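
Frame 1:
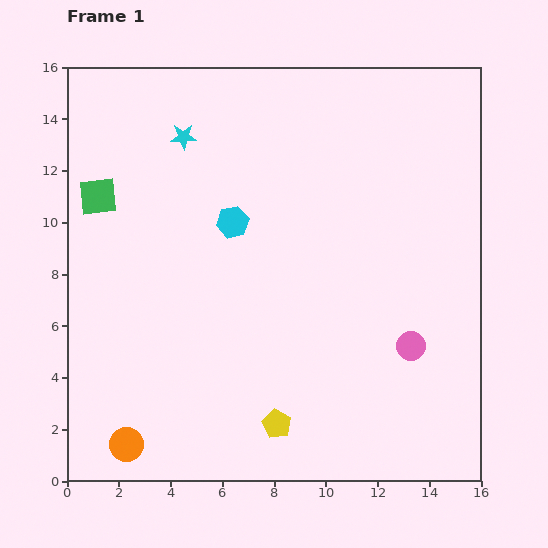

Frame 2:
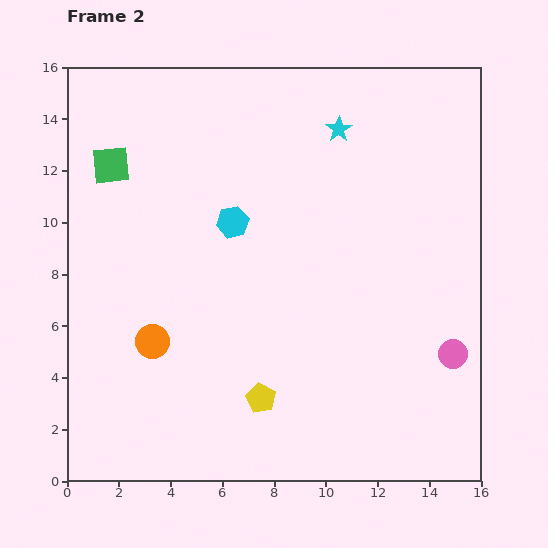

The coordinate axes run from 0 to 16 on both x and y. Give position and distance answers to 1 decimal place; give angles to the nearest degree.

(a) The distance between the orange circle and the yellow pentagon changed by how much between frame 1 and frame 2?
-1.2

Distance in frame 1: 5.9. Distance in frame 2: 4.7.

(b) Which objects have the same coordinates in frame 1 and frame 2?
the cyan hexagon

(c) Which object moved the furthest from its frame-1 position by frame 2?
the cyan star

(moved 6.0; next 4.1)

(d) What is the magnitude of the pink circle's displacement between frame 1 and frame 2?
1.6

The pink circle moved from (13.3, 5.2) to (14.9, 4.9), a distance of √(1.6² + 0.3²) ≈ 1.6.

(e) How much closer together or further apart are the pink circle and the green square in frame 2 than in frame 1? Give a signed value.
+1.7

Distance in frame 1: 13.4. Distance in frame 2: 15.1.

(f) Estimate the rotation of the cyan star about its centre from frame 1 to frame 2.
31° counter-clockwise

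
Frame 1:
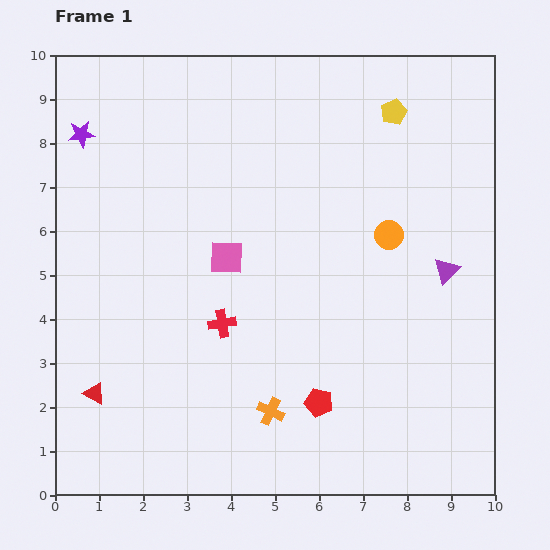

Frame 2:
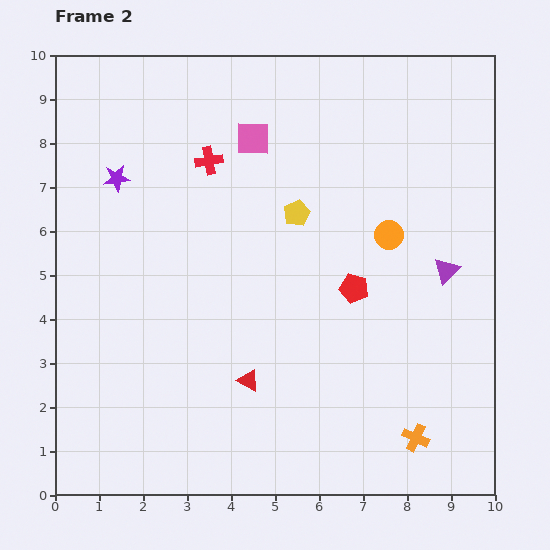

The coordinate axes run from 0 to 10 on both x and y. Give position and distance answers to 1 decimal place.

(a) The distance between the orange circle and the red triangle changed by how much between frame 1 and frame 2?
-3.0

Distance in frame 1: 7.6. Distance in frame 2: 4.6.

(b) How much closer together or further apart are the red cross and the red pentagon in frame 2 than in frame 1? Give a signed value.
+1.6

Distance in frame 1: 2.8. Distance in frame 2: 4.4.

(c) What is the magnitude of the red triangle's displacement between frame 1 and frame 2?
3.5

The red triangle moved from (0.9, 2.3) to (4.4, 2.6), a distance of √(3.5² + 0.3²) ≈ 3.5.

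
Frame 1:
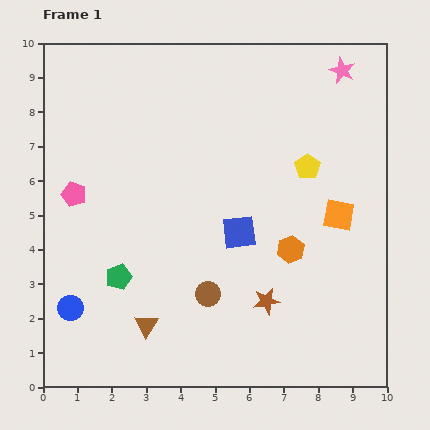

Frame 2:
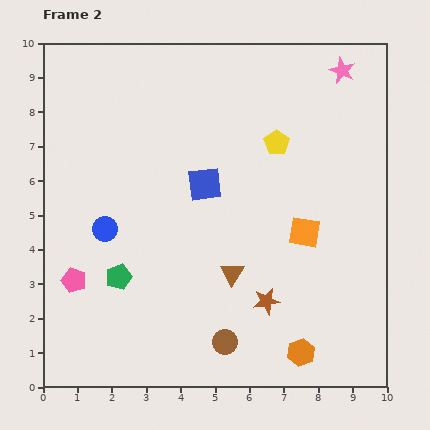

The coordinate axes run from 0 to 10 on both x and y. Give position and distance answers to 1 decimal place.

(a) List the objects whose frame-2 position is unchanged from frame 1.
the green pentagon, the brown star, the pink star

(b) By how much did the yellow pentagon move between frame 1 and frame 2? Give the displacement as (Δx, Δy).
(-0.9, 0.7)

The yellow pentagon was at (7.7, 6.4) in frame 1 and (6.8, 7.1) in frame 2.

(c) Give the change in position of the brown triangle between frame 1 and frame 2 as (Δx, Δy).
(2.5, 1.5)

The brown triangle was at (3.0, 1.8) in frame 1 and (5.5, 3.3) in frame 2.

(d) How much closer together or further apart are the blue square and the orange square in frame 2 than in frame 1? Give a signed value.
+0.3

Distance in frame 1: 2.9. Distance in frame 2: 3.2.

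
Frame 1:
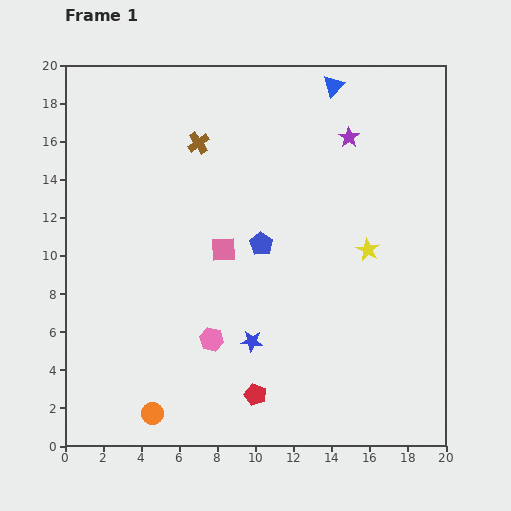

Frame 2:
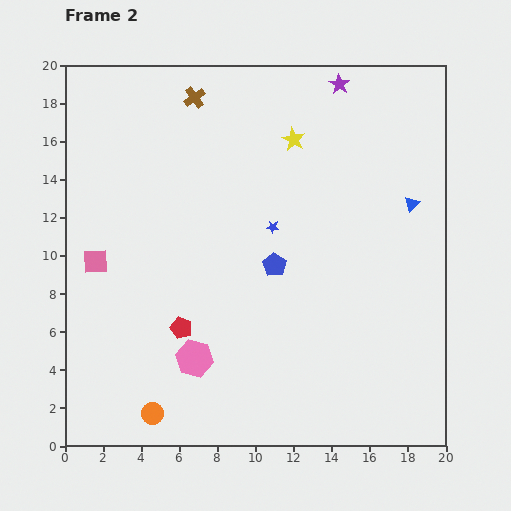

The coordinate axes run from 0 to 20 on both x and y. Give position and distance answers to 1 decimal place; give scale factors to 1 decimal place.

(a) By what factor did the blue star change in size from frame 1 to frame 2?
0.6×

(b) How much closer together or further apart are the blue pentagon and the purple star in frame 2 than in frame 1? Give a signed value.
+2.9

Distance in frame 1: 7.2. Distance in frame 2: 10.1.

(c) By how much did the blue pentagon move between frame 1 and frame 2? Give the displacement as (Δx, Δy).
(0.7, -1.1)

The blue pentagon was at (10.3, 10.6) in frame 1 and (11.0, 9.5) in frame 2.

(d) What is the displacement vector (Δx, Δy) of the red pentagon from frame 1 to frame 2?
(-3.9, 3.5)

The red pentagon was at (10.0, 2.7) in frame 1 and (6.1, 6.2) in frame 2.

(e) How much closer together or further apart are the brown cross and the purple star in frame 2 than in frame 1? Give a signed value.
-0.3

Distance in frame 1: 7.9. Distance in frame 2: 7.6.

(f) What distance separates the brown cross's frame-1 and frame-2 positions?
2.4

The brown cross moved from (7.0, 15.9) to (6.8, 18.3), a distance of √(0.2² + 2.4²) ≈ 2.4.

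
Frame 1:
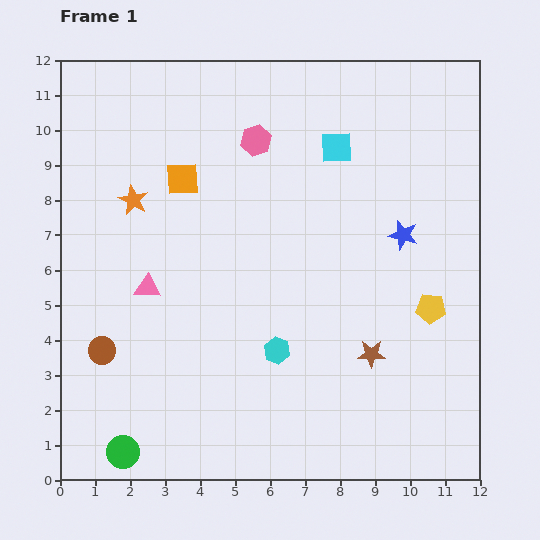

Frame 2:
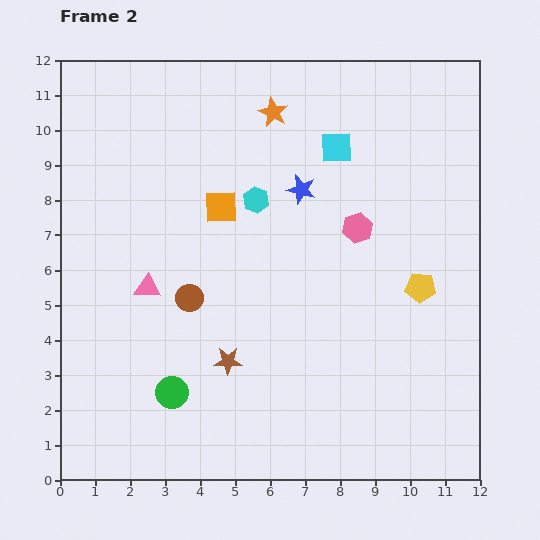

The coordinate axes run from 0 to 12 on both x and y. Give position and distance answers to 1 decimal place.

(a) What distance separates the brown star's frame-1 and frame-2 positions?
4.1

The brown star moved from (8.9, 3.6) to (4.8, 3.4), a distance of √(4.1² + 0.2²) ≈ 4.1.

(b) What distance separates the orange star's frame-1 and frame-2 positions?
4.7

The orange star moved from (2.1, 8.0) to (6.1, 10.5), a distance of √(4.0² + 2.5²) ≈ 4.7.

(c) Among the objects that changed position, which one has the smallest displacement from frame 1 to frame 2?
the yellow pentagon

(moved 0.7)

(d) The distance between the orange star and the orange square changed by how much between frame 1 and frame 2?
+1.6

Distance in frame 1: 1.5. Distance in frame 2: 3.1.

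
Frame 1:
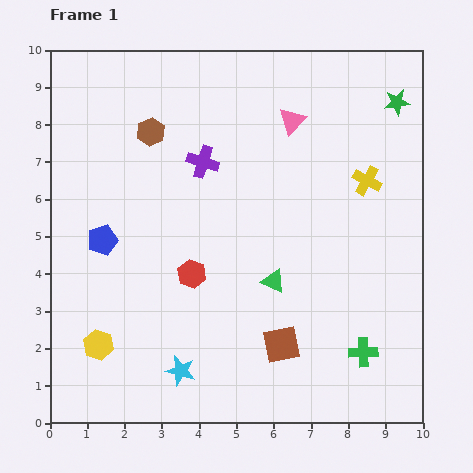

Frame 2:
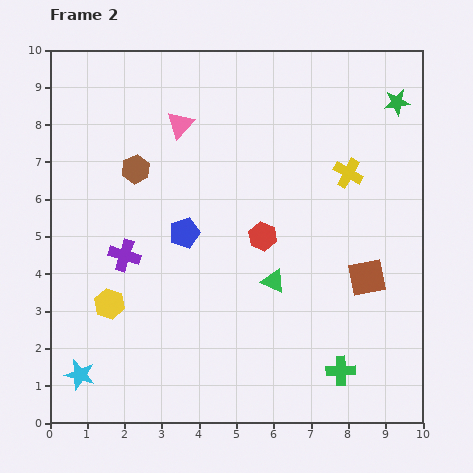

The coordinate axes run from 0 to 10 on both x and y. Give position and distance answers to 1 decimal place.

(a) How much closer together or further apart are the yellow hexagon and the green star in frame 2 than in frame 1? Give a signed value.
-0.9

Distance in frame 1: 10.3. Distance in frame 2: 9.4.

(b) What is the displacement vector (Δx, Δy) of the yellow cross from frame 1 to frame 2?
(-0.5, 0.2)

The yellow cross was at (8.5, 6.5) in frame 1 and (8.0, 6.7) in frame 2.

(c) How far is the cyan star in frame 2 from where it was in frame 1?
2.7

The cyan star moved from (3.5, 1.4) to (0.8, 1.3), a distance of √(2.7² + 0.1²) ≈ 2.7.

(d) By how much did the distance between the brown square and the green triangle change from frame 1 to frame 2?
+0.8

Distance in frame 1: 1.7. Distance in frame 2: 2.5.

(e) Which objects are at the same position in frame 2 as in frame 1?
the green star, the green triangle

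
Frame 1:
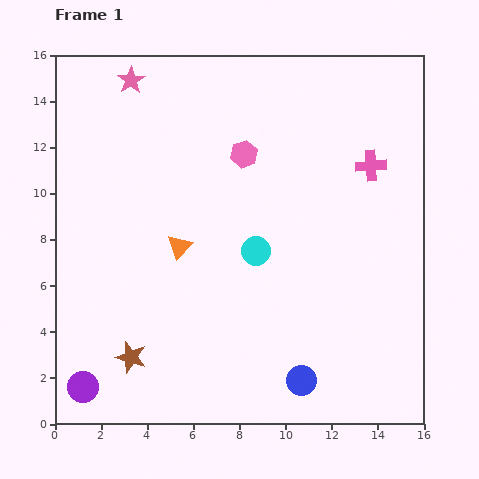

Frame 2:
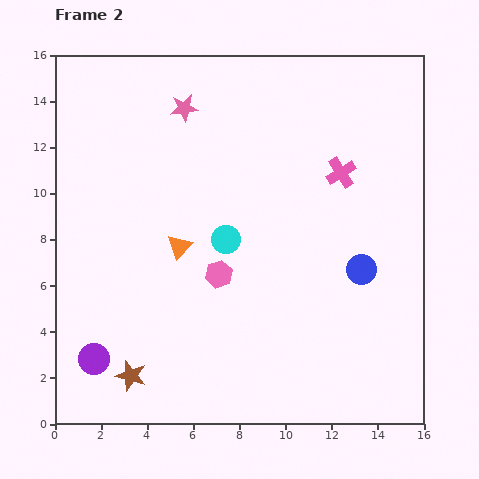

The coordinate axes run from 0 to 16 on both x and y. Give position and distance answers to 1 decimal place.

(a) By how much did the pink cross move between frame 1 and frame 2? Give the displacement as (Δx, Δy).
(-1.3, -0.3)

The pink cross was at (13.7, 11.2) in frame 1 and (12.4, 10.9) in frame 2.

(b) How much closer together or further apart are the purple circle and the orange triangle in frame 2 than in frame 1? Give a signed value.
-1.3

Distance in frame 1: 7.4. Distance in frame 2: 6.1.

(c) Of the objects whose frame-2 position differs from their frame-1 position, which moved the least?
the brown star

(moved 0.8)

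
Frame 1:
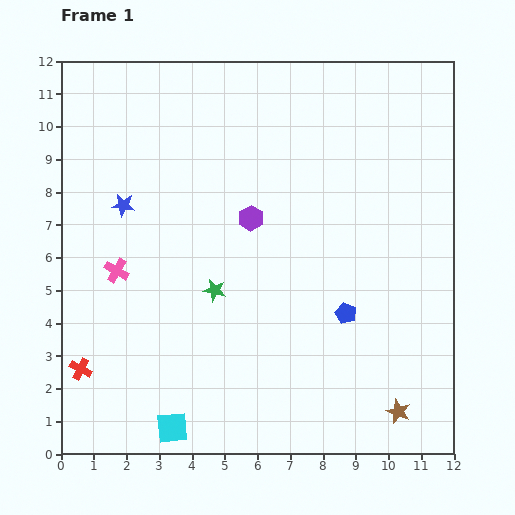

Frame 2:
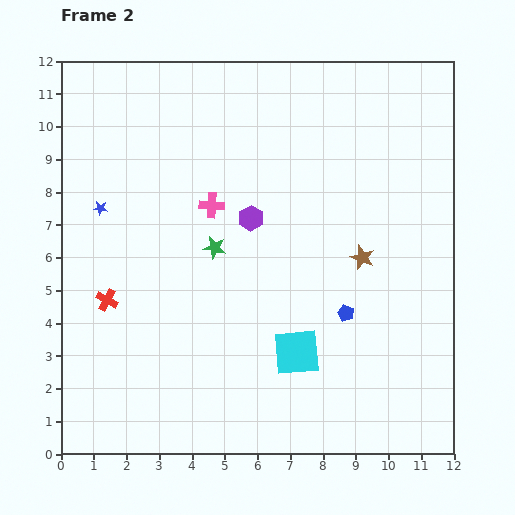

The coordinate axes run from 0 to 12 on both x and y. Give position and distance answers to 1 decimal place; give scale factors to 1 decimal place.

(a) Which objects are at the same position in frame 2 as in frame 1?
the purple hexagon, the blue pentagon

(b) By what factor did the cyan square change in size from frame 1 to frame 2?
1.5×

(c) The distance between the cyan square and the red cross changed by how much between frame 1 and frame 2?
+2.7

Distance in frame 1: 3.3. Distance in frame 2: 6.0.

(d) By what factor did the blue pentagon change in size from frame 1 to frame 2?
0.7×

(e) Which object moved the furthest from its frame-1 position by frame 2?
the brown star

(moved 4.8; next 4.4)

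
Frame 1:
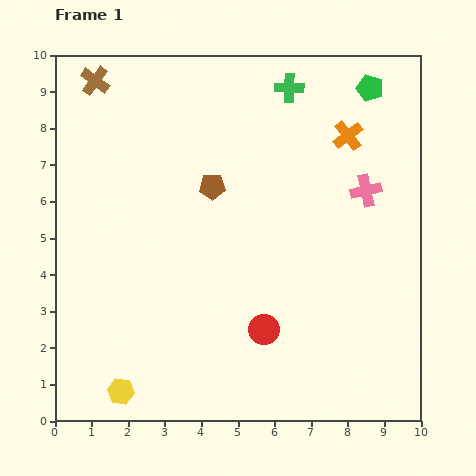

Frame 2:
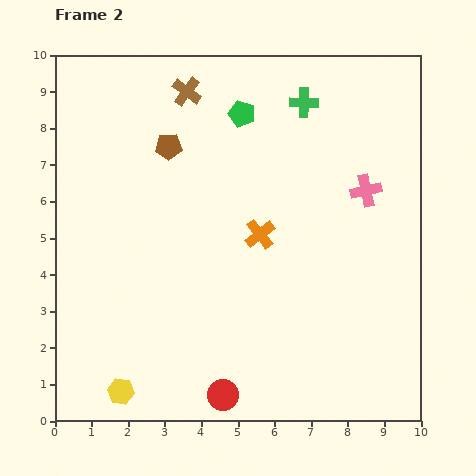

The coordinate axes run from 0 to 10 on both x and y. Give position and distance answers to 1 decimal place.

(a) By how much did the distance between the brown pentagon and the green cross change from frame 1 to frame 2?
+0.5

Distance in frame 1: 3.4. Distance in frame 2: 3.9.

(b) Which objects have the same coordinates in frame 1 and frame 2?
the yellow hexagon, the pink cross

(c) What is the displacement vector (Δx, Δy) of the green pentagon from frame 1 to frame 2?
(-3.5, -0.7)

The green pentagon was at (8.6, 9.1) in frame 1 and (5.1, 8.4) in frame 2.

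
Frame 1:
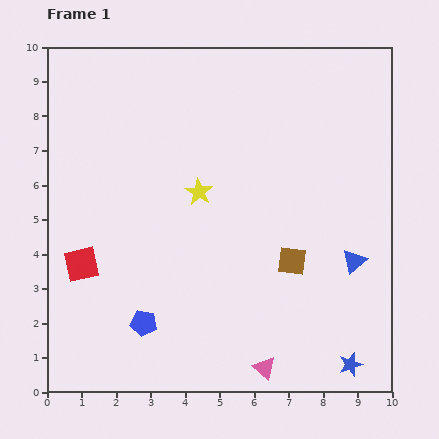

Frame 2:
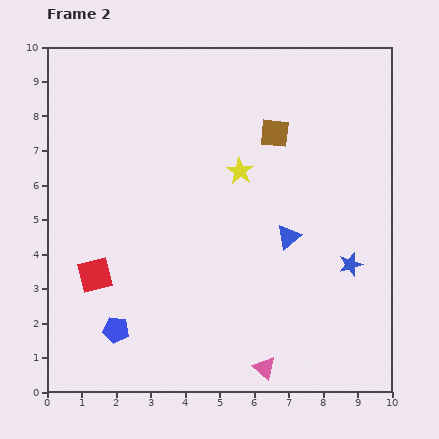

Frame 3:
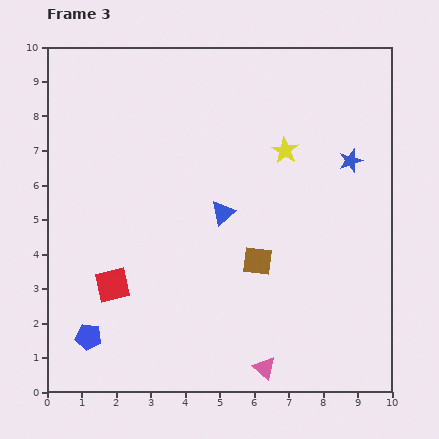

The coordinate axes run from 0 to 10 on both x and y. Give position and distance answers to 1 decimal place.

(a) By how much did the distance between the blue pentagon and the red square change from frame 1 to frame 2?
-0.8

Distance in frame 1: 2.5. Distance in frame 2: 1.7.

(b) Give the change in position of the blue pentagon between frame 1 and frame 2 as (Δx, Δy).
(-0.8, -0.2)

The blue pentagon was at (2.8, 2.0) in frame 1 and (2.0, 1.8) in frame 2.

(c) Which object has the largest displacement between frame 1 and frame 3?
the blue star

(moved 5.9; next 4.0)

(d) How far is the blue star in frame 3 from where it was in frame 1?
5.9

The blue star moved from (8.8, 0.8) to (8.8, 6.7), a distance of √(0.0² + 5.9²) ≈ 5.9.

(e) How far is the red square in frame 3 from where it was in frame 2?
0.6

The red square moved from (1.4, 3.4) to (1.9, 3.1), a distance of √(0.5² + 0.3²) ≈ 0.6.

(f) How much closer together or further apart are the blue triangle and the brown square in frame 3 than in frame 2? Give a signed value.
-1.3

Distance in frame 2: 3.0. Distance in frame 3: 1.7.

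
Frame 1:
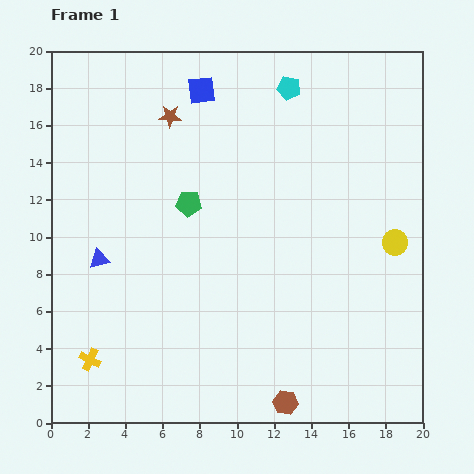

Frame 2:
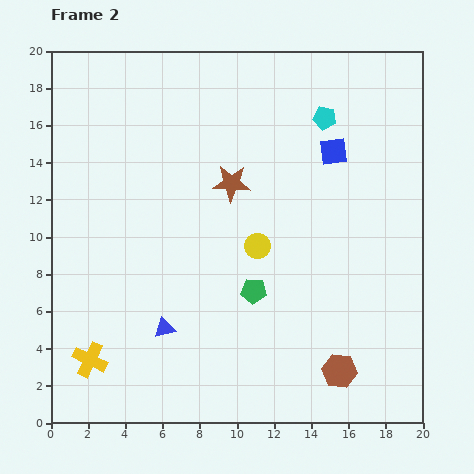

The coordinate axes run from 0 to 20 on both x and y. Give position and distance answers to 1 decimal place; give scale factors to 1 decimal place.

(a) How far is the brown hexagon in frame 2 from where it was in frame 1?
3.4

The brown hexagon moved from (12.6, 1.1) to (15.5, 2.8), a distance of √(2.9² + 1.7²) ≈ 3.4.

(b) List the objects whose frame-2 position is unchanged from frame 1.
the yellow cross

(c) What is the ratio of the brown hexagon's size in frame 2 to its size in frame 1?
1.4×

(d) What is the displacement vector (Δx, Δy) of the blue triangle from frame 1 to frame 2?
(3.5, -3.7)

The blue triangle was at (2.6, 8.8) in frame 1 and (6.1, 5.1) in frame 2.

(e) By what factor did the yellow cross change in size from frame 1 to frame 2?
1.6×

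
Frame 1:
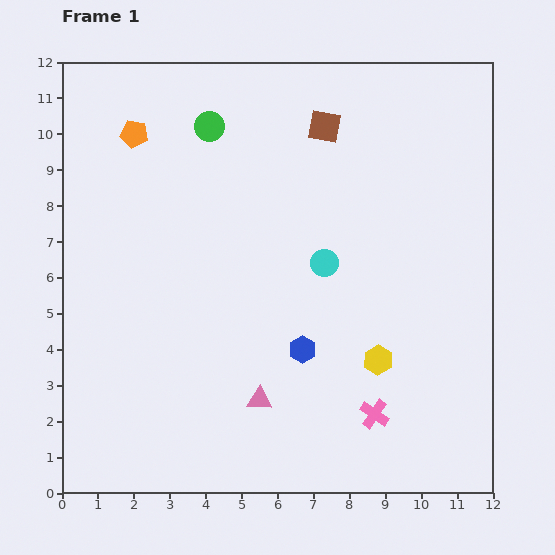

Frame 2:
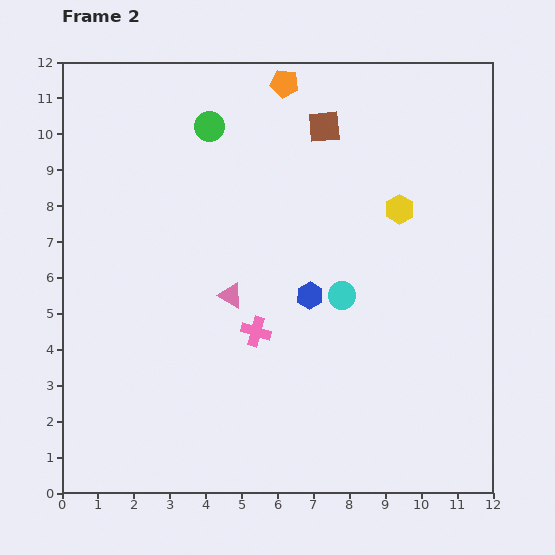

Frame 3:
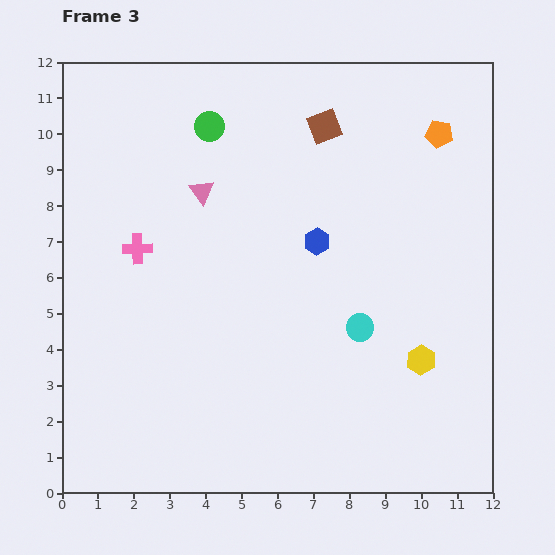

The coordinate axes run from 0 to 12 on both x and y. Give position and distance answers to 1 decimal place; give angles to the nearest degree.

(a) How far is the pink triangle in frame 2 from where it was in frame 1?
3.0

The pink triangle moved from (5.5, 2.6) to (4.7, 5.5), a distance of √(0.8² + 2.9²) ≈ 3.0.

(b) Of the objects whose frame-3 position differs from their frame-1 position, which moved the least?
the yellow hexagon

(moved 1.2)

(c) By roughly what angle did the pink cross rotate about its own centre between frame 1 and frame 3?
35° counter-clockwise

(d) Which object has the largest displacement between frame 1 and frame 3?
the orange pentagon

(moved 8.5; next 8.0)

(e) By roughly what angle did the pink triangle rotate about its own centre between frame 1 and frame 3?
50° clockwise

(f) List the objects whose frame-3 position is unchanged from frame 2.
the brown square, the green circle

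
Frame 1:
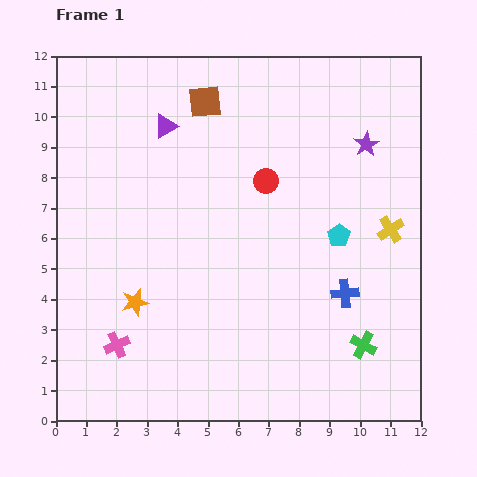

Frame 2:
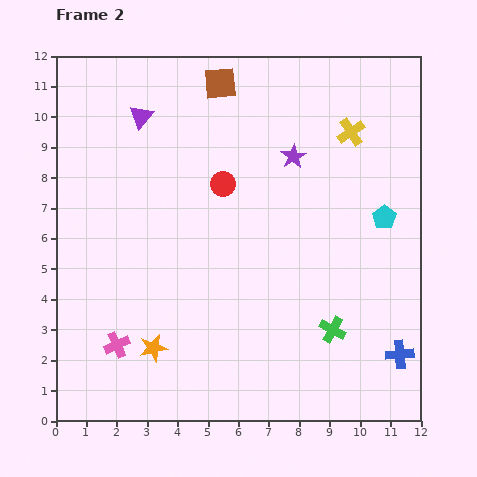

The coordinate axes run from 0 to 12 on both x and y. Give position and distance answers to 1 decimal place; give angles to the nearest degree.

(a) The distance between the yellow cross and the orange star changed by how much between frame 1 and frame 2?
+0.9

Distance in frame 1: 8.7. Distance in frame 2: 9.6.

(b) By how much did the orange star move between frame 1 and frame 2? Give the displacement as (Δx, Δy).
(0.6, -1.5)

The orange star was at (2.6, 3.9) in frame 1 and (3.2, 2.4) in frame 2.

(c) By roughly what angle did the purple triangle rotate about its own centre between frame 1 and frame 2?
23° counter-clockwise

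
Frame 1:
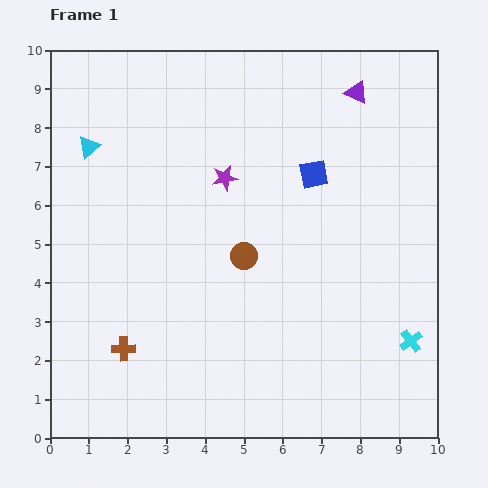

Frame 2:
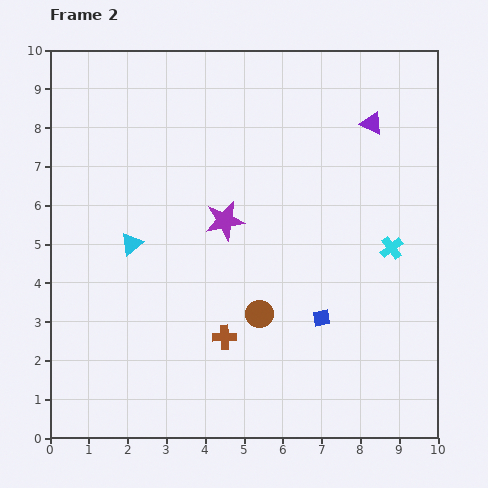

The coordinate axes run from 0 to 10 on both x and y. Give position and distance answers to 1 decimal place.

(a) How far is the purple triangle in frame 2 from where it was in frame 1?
0.9

The purple triangle moved from (7.9, 8.9) to (8.3, 8.1), a distance of √(0.4² + 0.8²) ≈ 0.9.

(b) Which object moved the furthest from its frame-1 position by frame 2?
the blue square

(moved 3.7; next 2.7)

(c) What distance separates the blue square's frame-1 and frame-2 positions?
3.7

The blue square moved from (6.8, 6.8) to (7.0, 3.1), a distance of √(0.2² + 3.7²) ≈ 3.7.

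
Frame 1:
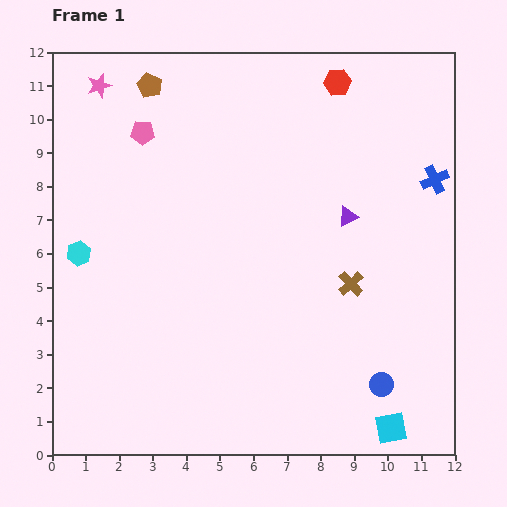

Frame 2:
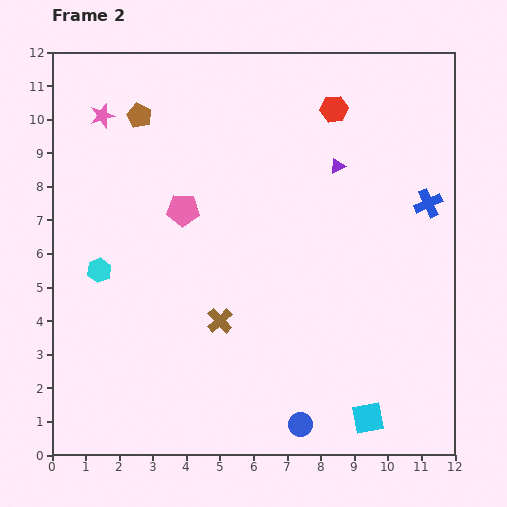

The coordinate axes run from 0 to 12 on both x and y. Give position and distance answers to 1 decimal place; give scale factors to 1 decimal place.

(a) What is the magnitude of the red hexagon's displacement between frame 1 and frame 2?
0.8

The red hexagon moved from (8.5, 11.1) to (8.4, 10.3), a distance of √(0.1² + 0.8²) ≈ 0.8.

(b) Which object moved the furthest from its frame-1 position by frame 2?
the brown cross

(moved 4.1; next 2.7)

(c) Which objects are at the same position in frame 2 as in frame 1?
none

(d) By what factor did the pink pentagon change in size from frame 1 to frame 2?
1.3×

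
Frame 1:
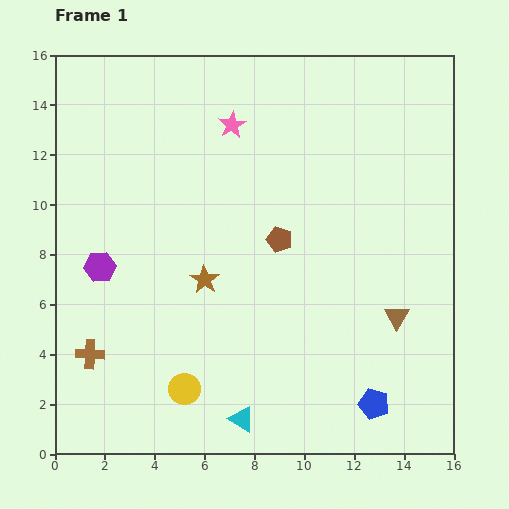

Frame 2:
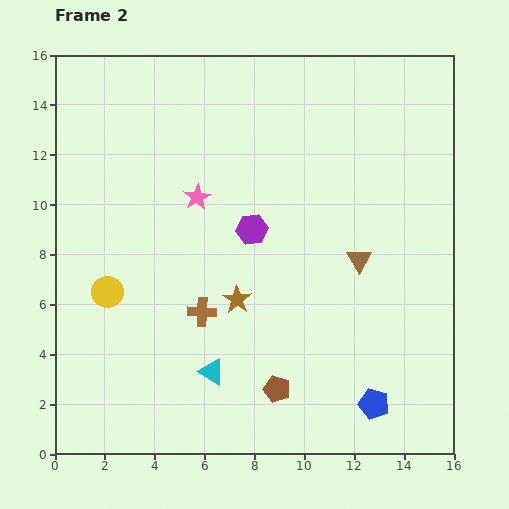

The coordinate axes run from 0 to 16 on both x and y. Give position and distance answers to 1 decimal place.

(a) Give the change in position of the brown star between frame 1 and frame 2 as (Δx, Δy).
(1.3, -0.8)

The brown star was at (6.0, 7.0) in frame 1 and (7.3, 6.2) in frame 2.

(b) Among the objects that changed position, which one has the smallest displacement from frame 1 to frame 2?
the brown star

(moved 1.5)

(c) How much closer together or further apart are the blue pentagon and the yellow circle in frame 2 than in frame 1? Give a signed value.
+4.0

Distance in frame 1: 7.6. Distance in frame 2: 11.6.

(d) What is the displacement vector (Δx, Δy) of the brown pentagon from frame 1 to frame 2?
(-0.1, -6.0)

The brown pentagon was at (9.0, 8.6) in frame 1 and (8.9, 2.6) in frame 2.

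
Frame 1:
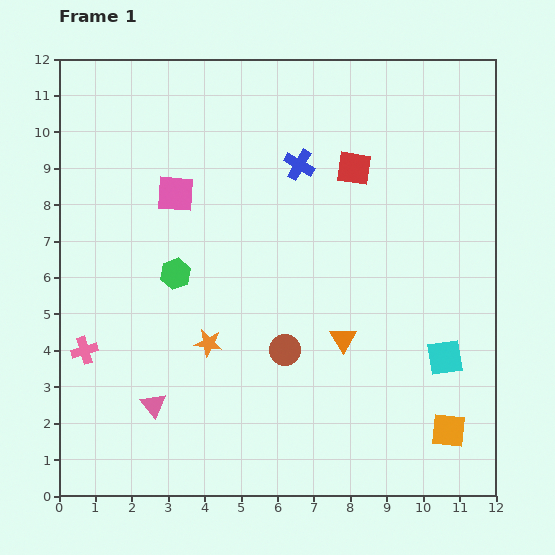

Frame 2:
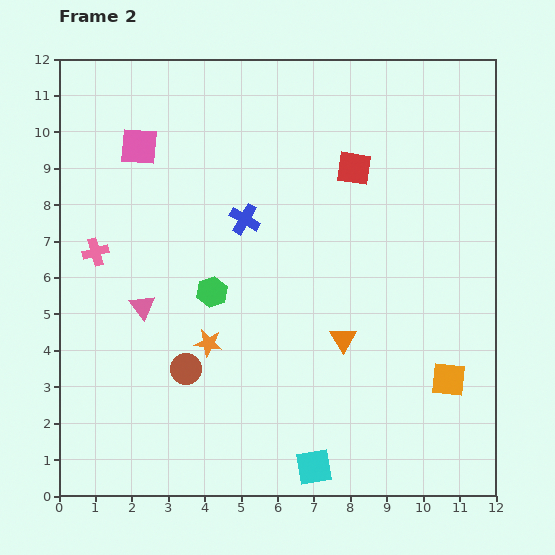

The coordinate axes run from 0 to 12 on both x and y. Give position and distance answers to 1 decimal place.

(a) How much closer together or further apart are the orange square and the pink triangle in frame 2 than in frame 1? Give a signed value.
+0.5

Distance in frame 1: 8.1. Distance in frame 2: 8.6.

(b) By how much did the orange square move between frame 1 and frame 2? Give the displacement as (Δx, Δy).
(0.0, 1.4)

The orange square was at (10.7, 1.8) in frame 1 and (10.7, 3.2) in frame 2.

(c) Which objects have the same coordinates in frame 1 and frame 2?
the orange triangle, the red square, the orange star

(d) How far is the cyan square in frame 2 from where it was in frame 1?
4.7

The cyan square moved from (10.6, 3.8) to (7.0, 0.8), a distance of √(3.6² + 3.0²) ≈ 4.7.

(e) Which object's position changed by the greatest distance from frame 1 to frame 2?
the cyan square

(moved 4.7; next 2.7)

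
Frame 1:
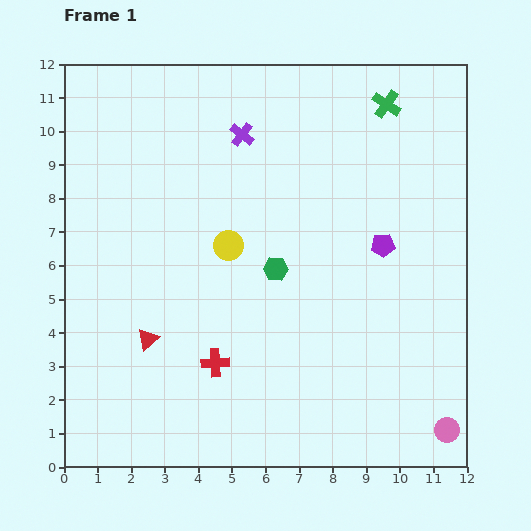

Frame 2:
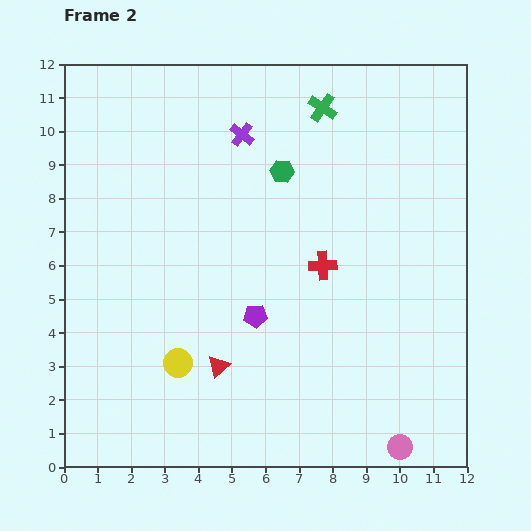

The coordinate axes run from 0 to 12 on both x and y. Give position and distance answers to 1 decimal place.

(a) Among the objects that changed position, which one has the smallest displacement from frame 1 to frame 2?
the pink circle

(moved 1.5)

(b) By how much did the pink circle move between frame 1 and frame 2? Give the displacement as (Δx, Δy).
(-1.4, -0.5)

The pink circle was at (11.4, 1.1) in frame 1 and (10.0, 0.6) in frame 2.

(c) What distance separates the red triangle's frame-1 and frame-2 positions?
2.2

The red triangle moved from (2.5, 3.8) to (4.6, 3.0), a distance of √(2.1² + 0.8²) ≈ 2.2.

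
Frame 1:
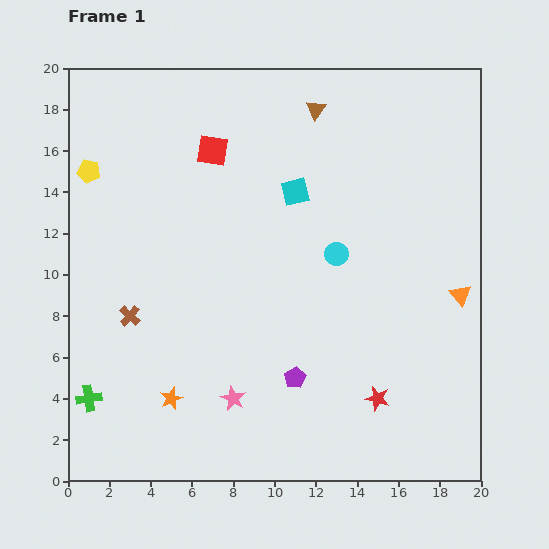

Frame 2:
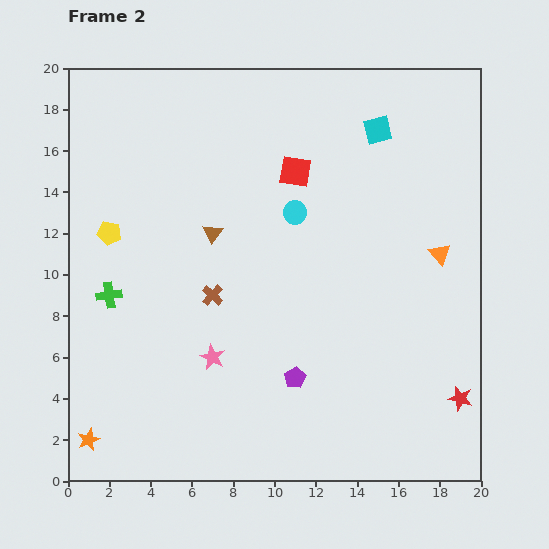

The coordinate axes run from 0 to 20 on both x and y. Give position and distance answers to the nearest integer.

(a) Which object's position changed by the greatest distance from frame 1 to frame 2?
the brown triangle

(moved 8; next 5)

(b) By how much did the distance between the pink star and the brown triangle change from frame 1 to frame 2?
-9

Distance in frame 1: 15. Distance in frame 2: 6.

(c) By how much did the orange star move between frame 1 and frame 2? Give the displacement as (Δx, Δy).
(-4, -2)

The orange star was at (5, 4) in frame 1 and (1, 2) in frame 2.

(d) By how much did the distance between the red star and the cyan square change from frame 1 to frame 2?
+3

Distance in frame 1: 11. Distance in frame 2: 14.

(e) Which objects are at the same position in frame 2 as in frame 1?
the purple pentagon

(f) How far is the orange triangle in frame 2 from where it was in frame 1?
2

The orange triangle moved from (19, 9) to (18, 11), a distance of √(1² + 2²) ≈ 2.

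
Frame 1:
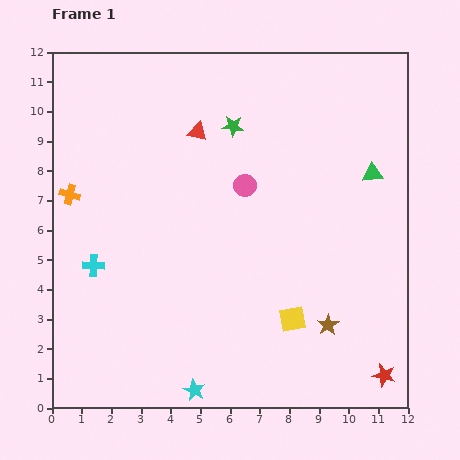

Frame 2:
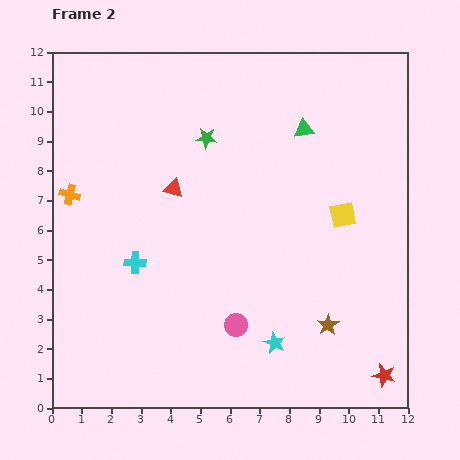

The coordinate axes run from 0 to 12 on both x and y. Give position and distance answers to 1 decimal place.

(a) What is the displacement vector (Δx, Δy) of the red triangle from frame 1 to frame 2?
(-0.8, -1.9)

The red triangle was at (4.9, 9.3) in frame 1 and (4.1, 7.4) in frame 2.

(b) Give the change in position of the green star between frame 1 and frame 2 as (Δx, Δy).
(-0.9, -0.4)

The green star was at (6.1, 9.5) in frame 1 and (5.2, 9.1) in frame 2.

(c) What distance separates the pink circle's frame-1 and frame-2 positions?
4.7

The pink circle moved from (6.5, 7.5) to (6.2, 2.8), a distance of √(0.3² + 4.7²) ≈ 4.7.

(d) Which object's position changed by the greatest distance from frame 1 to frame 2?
the pink circle

(moved 4.7; next 3.9)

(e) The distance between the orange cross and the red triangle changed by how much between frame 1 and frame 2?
-1.3

Distance in frame 1: 4.8. Distance in frame 2: 3.5.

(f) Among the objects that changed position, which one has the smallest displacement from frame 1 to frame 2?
the green star

(moved 1.0)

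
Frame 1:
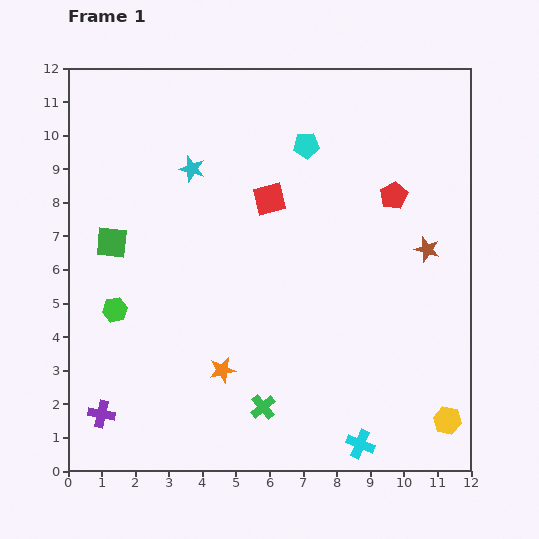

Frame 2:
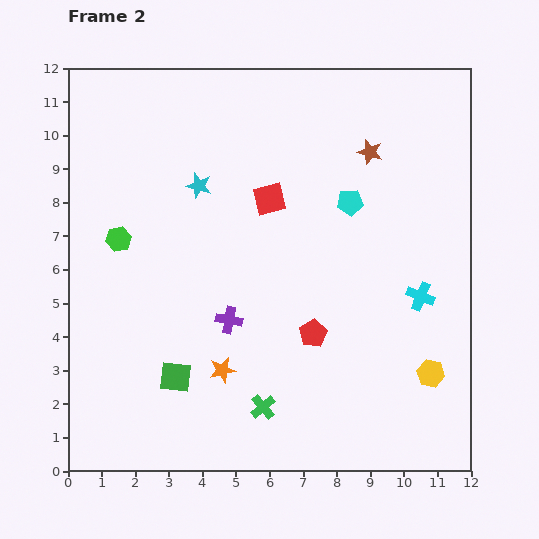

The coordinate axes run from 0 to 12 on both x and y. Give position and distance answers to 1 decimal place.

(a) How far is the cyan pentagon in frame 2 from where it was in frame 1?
2.1

The cyan pentagon moved from (7.1, 9.7) to (8.4, 8.0), a distance of √(1.3² + 1.7²) ≈ 2.1.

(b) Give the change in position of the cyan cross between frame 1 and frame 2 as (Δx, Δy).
(1.8, 4.4)

The cyan cross was at (8.7, 0.8) in frame 1 and (10.5, 5.2) in frame 2.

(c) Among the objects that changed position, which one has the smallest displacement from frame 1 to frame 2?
the cyan star

(moved 0.5)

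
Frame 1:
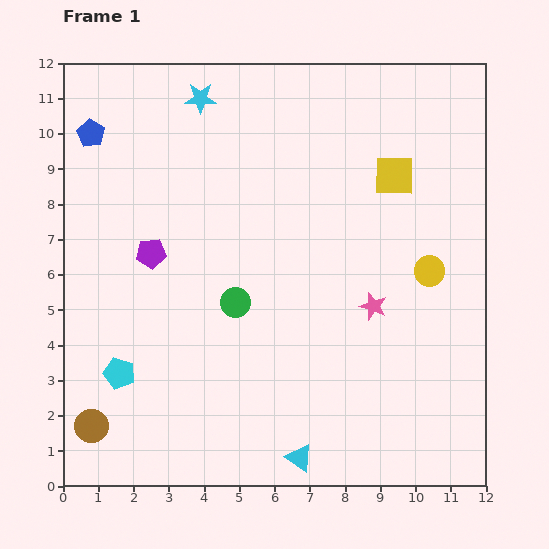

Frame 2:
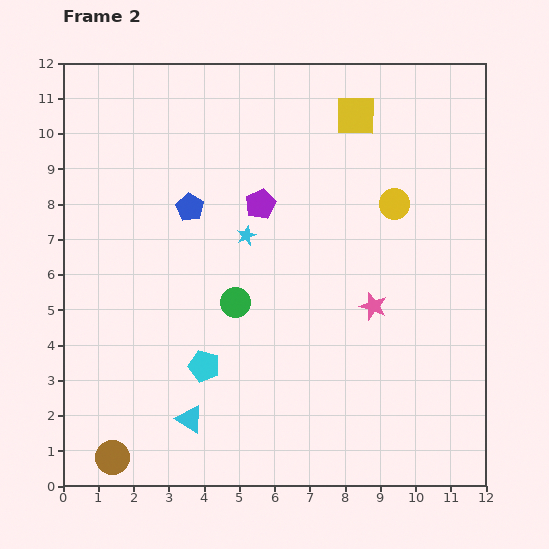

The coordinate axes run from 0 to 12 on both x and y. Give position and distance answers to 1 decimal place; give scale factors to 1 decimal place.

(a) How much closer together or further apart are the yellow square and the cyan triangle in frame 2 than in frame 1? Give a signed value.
+1.4

Distance in frame 1: 8.4. Distance in frame 2: 9.8.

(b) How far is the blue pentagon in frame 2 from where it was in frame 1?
3.5

The blue pentagon moved from (0.8, 10.0) to (3.6, 7.9), a distance of √(2.8² + 2.1²) ≈ 3.5.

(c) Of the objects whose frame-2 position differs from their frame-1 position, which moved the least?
the brown circle

(moved 1.1)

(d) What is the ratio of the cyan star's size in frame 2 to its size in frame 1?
0.6×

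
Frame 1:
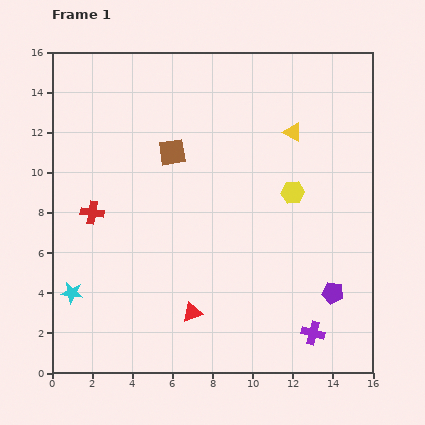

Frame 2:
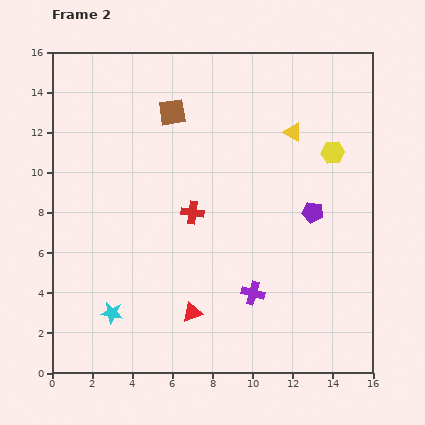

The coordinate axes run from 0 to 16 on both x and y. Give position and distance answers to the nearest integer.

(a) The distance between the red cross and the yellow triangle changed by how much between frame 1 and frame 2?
-5

Distance in frame 1: 11. Distance in frame 2: 6.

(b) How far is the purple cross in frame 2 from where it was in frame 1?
4

The purple cross moved from (13, 2) to (10, 4), a distance of √(3² + 2²) ≈ 4.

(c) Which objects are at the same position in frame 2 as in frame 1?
the red triangle, the yellow triangle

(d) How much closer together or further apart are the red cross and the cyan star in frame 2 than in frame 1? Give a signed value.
+2

Distance in frame 1: 4. Distance in frame 2: 6.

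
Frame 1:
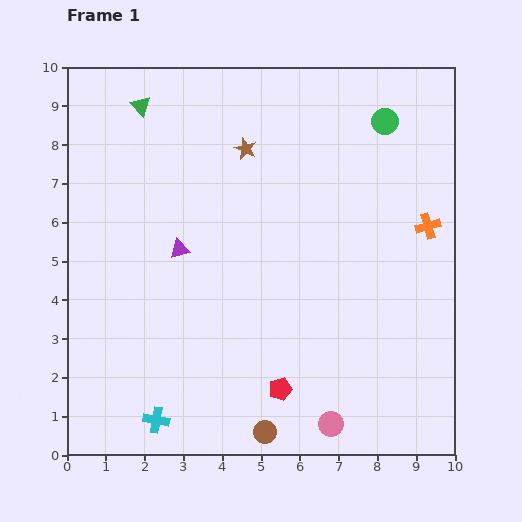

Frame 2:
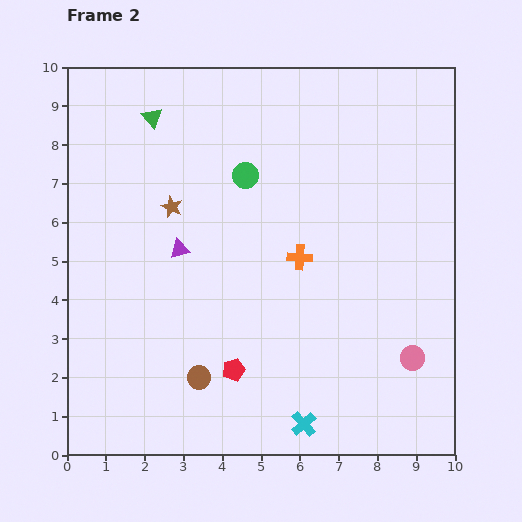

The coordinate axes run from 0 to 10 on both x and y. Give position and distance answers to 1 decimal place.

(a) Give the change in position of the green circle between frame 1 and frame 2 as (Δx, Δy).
(-3.6, -1.4)

The green circle was at (8.2, 8.6) in frame 1 and (4.6, 7.2) in frame 2.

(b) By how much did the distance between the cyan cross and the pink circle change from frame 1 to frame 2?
-1.2

Distance in frame 1: 4.5. Distance in frame 2: 3.3.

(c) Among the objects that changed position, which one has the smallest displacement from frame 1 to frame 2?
the green triangle

(moved 0.4)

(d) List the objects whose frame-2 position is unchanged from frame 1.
the purple triangle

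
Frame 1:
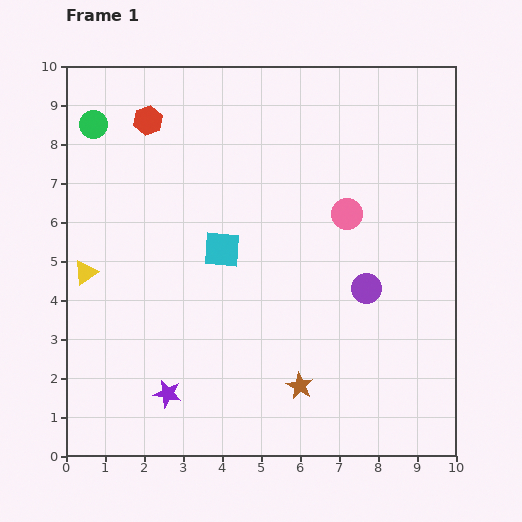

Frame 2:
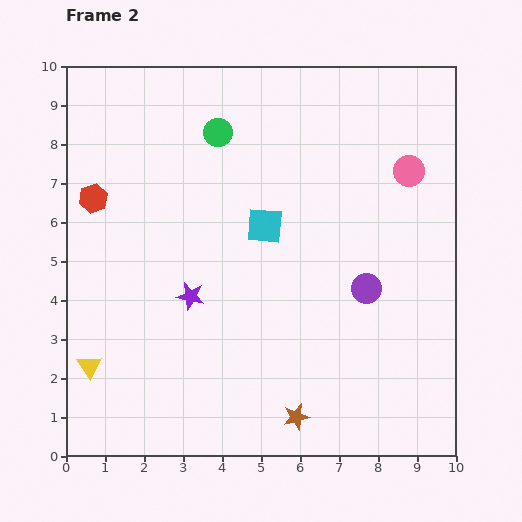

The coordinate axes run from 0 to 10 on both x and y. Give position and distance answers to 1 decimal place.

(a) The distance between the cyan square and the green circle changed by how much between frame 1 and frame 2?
-1.9

Distance in frame 1: 4.6. Distance in frame 2: 2.7.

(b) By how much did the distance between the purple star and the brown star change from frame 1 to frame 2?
+0.7

Distance in frame 1: 3.4. Distance in frame 2: 4.1.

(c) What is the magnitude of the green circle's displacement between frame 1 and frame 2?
3.2

The green circle moved from (0.7, 8.5) to (3.9, 8.3), a distance of √(3.2² + 0.2²) ≈ 3.2.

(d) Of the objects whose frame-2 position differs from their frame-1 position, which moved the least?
the brown star

(moved 0.8)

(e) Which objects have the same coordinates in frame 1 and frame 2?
the purple circle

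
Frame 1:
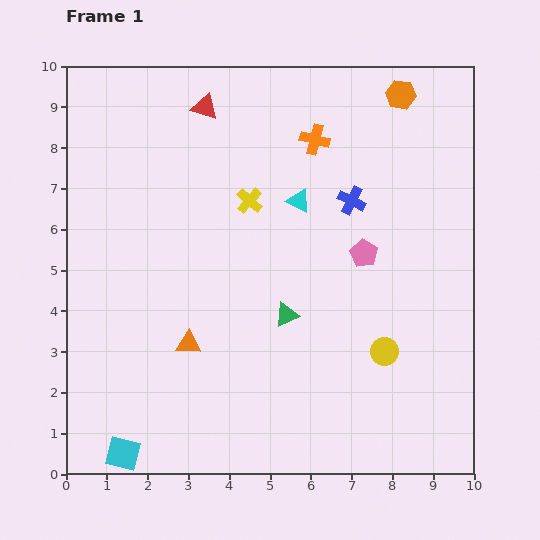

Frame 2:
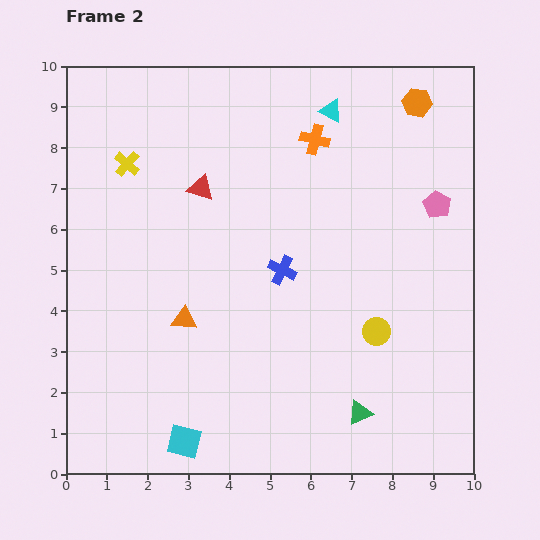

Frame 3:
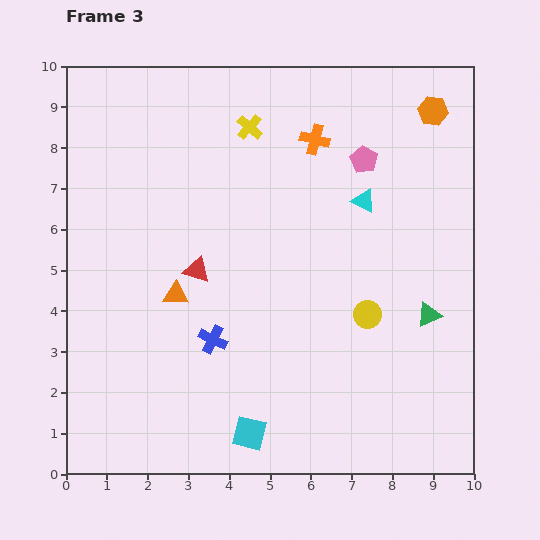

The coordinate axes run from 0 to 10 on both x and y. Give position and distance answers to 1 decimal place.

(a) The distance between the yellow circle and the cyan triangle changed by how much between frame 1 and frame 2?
+1.2

Distance in frame 1: 4.3. Distance in frame 2: 5.5.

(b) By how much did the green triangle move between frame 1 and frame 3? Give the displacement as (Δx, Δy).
(3.5, 0.0)

The green triangle was at (5.4, 3.9) in frame 1 and (8.9, 3.9) in frame 3.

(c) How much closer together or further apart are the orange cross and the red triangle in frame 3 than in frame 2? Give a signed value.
+1.3

Distance in frame 2: 3.0. Distance in frame 3: 4.3.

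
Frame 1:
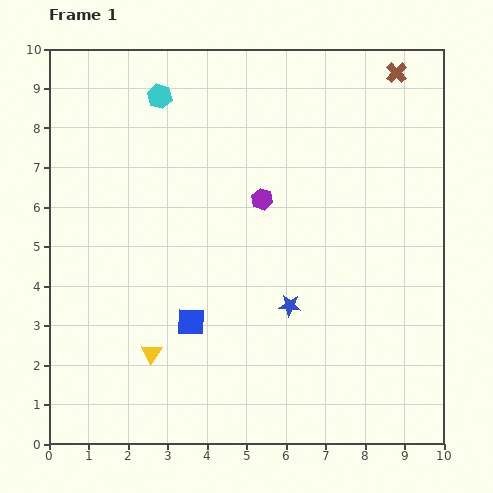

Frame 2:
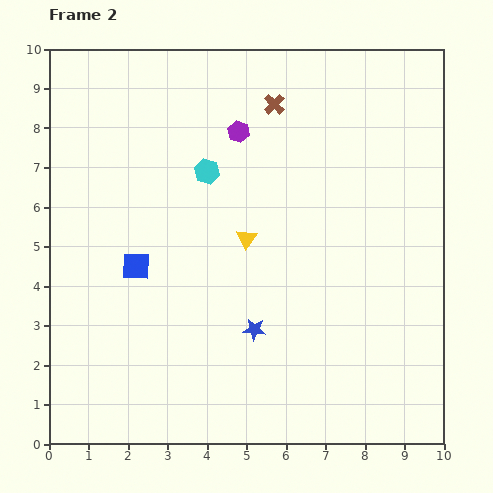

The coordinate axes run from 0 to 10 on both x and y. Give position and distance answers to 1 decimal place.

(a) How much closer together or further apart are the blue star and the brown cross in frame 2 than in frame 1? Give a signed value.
-0.8

Distance in frame 1: 6.5. Distance in frame 2: 5.7.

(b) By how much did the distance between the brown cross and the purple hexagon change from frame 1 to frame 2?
-3.6

Distance in frame 1: 4.7. Distance in frame 2: 1.1.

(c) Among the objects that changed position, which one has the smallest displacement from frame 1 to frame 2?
the blue star

(moved 1.1)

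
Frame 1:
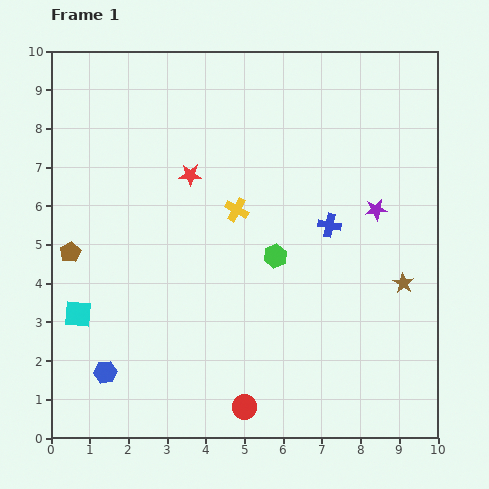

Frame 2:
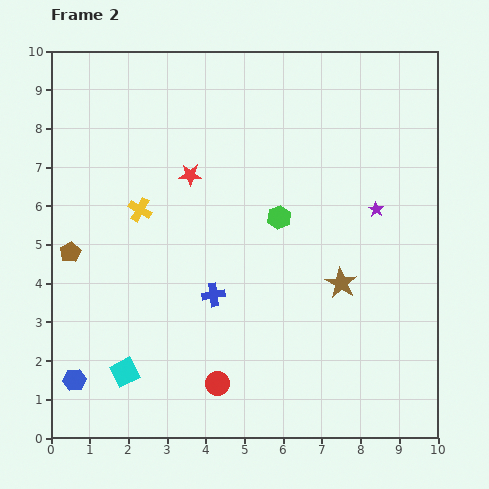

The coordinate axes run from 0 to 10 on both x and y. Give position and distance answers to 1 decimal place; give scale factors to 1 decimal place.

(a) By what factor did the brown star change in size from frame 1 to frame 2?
1.5×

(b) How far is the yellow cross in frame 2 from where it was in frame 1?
2.5

The yellow cross moved from (4.8, 5.9) to (2.3, 5.9), a distance of √(2.5² + 0.0²) ≈ 2.5.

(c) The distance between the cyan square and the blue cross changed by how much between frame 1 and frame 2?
-3.9

Distance in frame 1: 6.9. Distance in frame 2: 3.0.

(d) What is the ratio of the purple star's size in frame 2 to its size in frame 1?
0.7×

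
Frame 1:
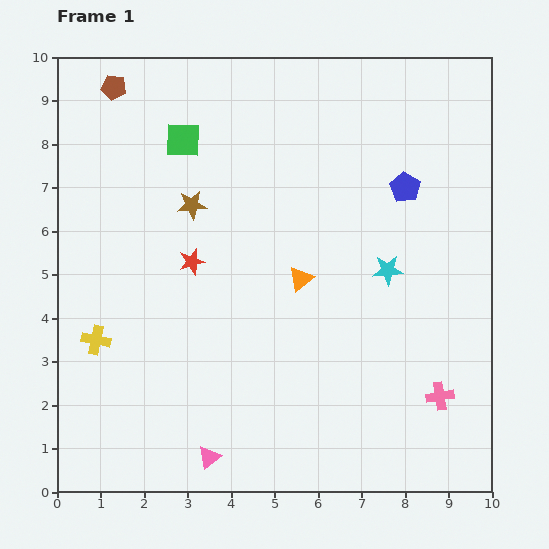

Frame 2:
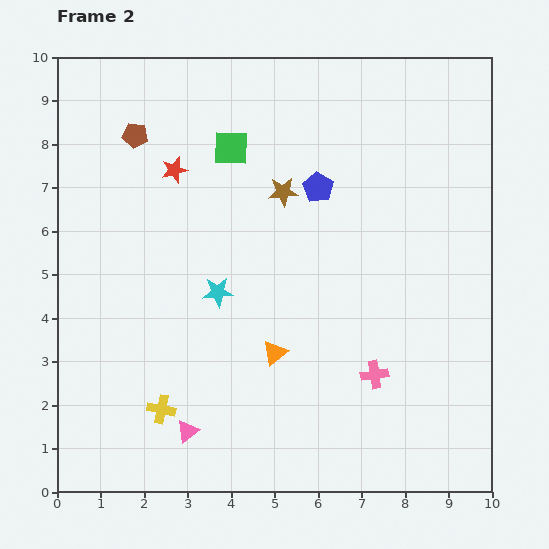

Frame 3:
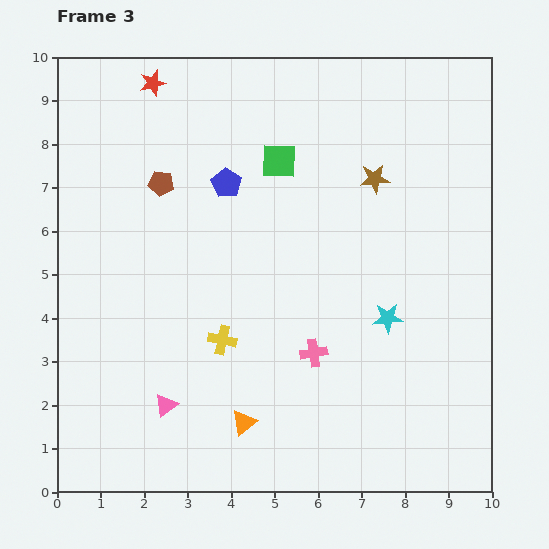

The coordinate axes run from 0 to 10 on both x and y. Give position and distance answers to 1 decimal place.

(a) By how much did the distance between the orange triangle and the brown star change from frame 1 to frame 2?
+0.7

Distance in frame 1: 3.0. Distance in frame 2: 3.7.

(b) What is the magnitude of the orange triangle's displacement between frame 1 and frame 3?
3.5

The orange triangle moved from (5.6, 4.9) to (4.3, 1.6), a distance of √(1.3² + 3.3²) ≈ 3.5.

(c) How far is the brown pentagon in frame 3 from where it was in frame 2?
1.3

The brown pentagon moved from (1.8, 8.2) to (2.4, 7.1), a distance of √(0.6² + 1.1²) ≈ 1.3.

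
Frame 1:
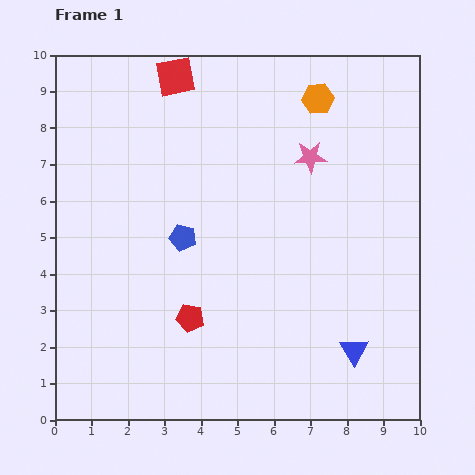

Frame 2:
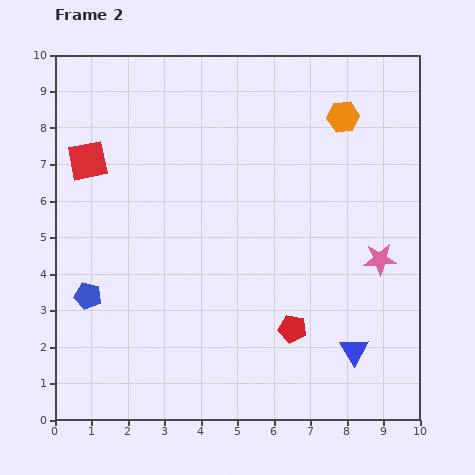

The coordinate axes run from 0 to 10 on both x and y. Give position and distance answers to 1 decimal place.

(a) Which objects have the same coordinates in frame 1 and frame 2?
the blue triangle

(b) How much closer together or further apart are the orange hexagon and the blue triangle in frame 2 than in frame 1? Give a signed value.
-0.6

Distance in frame 1: 7.0. Distance in frame 2: 6.4.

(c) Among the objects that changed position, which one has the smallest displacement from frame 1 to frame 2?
the orange hexagon

(moved 0.9)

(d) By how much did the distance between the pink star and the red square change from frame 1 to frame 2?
+4.1

Distance in frame 1: 4.3. Distance in frame 2: 8.4.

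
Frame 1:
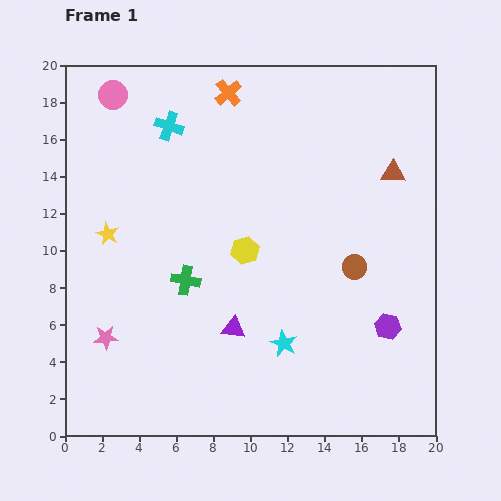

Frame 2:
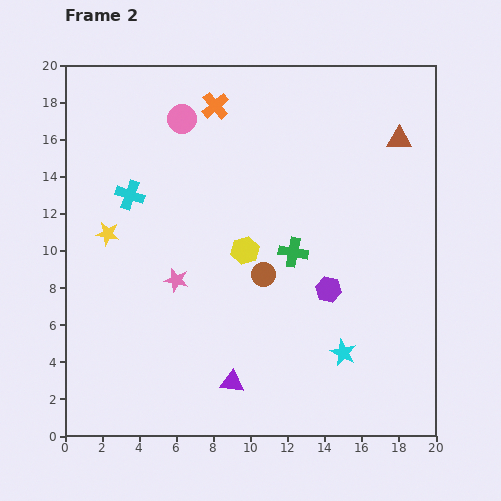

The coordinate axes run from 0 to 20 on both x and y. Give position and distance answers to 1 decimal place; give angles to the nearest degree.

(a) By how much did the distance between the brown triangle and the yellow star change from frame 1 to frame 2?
+0.8

Distance in frame 1: 15.7. Distance in frame 2: 16.5.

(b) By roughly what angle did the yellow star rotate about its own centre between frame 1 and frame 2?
17° counter-clockwise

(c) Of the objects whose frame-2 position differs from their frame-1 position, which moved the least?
the orange cross

(moved 1.0)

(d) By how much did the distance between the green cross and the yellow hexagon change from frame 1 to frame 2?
-1.0

Distance in frame 1: 3.6. Distance in frame 2: 2.6.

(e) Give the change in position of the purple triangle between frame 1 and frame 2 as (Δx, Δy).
(-0.1, -2.9)

The purple triangle was at (9.1, 5.8) in frame 1 and (9.0, 2.9) in frame 2.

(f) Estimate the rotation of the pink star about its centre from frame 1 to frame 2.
17° clockwise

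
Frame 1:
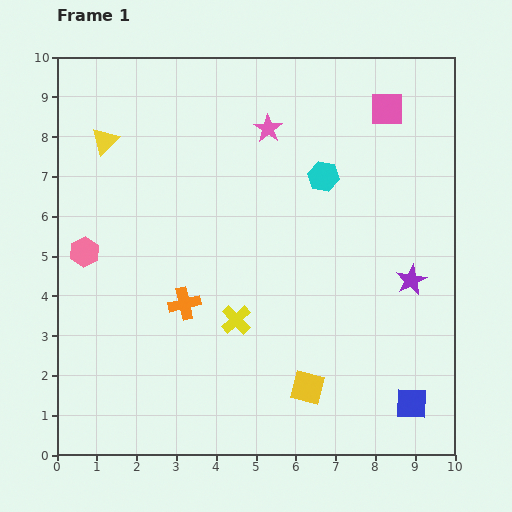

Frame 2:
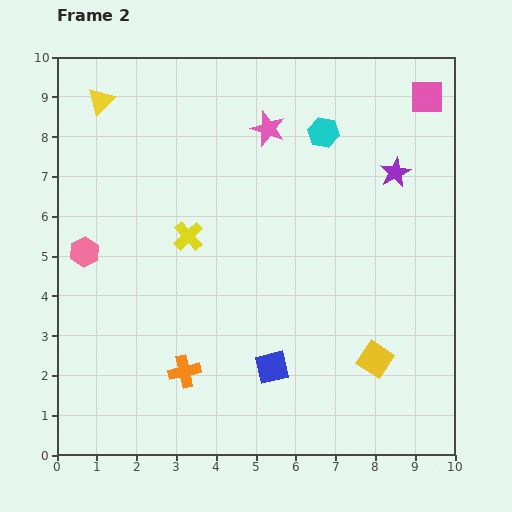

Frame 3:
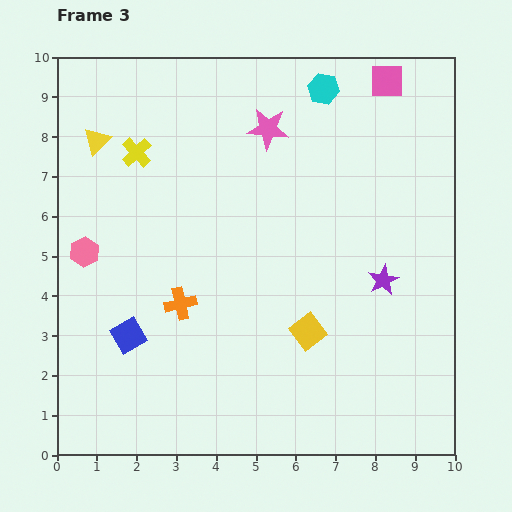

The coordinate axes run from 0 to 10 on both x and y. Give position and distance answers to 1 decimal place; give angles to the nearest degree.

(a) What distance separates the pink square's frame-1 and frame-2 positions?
1.0

The pink square moved from (8.3, 8.7) to (9.3, 9.0), a distance of √(1.0² + 0.3²) ≈ 1.0.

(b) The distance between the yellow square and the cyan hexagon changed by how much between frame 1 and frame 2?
+0.5

Distance in frame 1: 5.3. Distance in frame 2: 5.8.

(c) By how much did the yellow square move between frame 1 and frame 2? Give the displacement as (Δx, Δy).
(1.7, 0.7)

The yellow square was at (6.3, 1.7) in frame 1 and (8.0, 2.4) in frame 2.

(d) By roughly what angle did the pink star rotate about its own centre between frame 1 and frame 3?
31° counter-clockwise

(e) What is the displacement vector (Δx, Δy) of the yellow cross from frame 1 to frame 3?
(-2.5, 4.2)

The yellow cross was at (4.5, 3.4) in frame 1 and (2.0, 7.6) in frame 3.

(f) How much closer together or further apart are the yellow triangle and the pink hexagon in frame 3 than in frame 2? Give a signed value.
-1.0

Distance in frame 2: 3.8. Distance in frame 3: 2.8.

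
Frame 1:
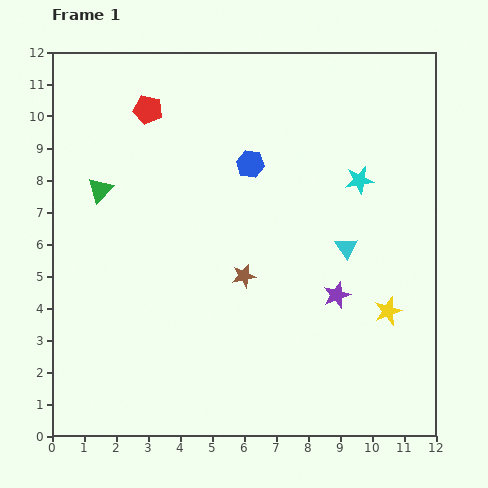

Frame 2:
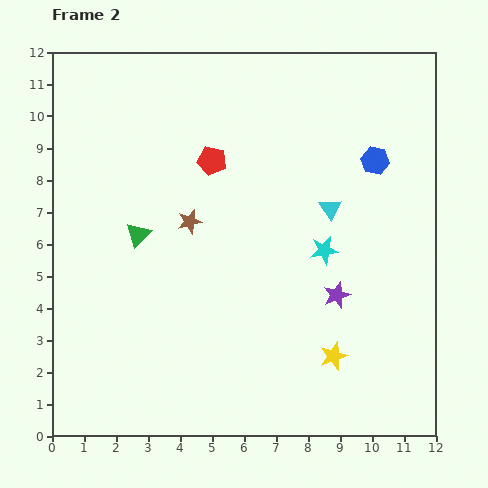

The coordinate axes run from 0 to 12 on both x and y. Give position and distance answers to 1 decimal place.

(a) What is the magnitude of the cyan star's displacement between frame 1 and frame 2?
2.5

The cyan star moved from (9.6, 8.0) to (8.5, 5.8), a distance of √(1.1² + 2.2²) ≈ 2.5.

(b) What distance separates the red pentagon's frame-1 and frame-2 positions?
2.6

The red pentagon moved from (3.0, 10.2) to (5.0, 8.6), a distance of √(2.0² + 1.6²) ≈ 2.6.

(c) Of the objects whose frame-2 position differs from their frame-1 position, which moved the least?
the cyan triangle

(moved 1.3)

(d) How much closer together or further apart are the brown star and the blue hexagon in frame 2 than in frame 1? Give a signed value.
+2.6

Distance in frame 1: 3.5. Distance in frame 2: 6.1.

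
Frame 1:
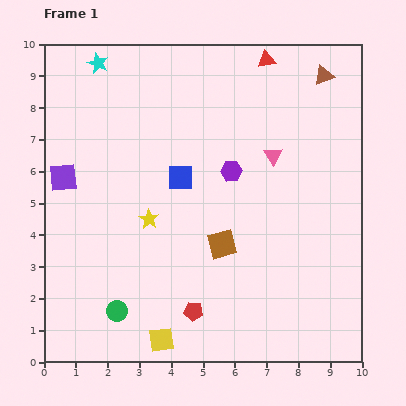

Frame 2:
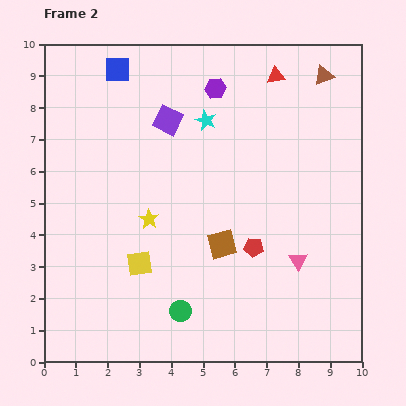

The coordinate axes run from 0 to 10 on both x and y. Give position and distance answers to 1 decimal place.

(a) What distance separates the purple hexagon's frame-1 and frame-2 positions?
2.6

The purple hexagon moved from (5.9, 6.0) to (5.4, 8.6), a distance of √(0.5² + 2.6²) ≈ 2.6.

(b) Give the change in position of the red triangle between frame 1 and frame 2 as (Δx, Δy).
(0.3, -0.5)

The red triangle was at (7.0, 9.5) in frame 1 and (7.3, 9.0) in frame 2.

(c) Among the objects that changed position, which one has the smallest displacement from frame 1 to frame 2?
the red triangle

(moved 0.6)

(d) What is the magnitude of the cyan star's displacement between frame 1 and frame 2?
3.8

The cyan star moved from (1.7, 9.4) to (5.1, 7.6), a distance of √(3.4² + 1.8²) ≈ 3.8.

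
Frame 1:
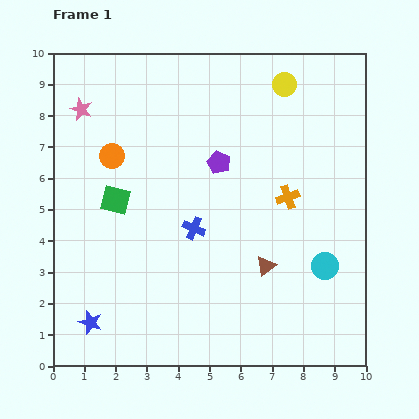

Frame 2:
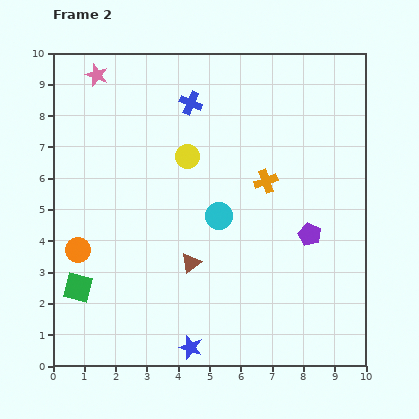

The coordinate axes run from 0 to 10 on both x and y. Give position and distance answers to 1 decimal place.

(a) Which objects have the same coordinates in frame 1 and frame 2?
none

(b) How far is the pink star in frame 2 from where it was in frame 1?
1.2

The pink star moved from (0.9, 8.2) to (1.4, 9.3), a distance of √(0.5² + 1.1²) ≈ 1.2.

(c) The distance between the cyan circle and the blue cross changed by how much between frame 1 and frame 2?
-0.7

Distance in frame 1: 4.4. Distance in frame 2: 3.7.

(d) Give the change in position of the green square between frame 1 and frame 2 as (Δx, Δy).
(-1.2, -2.8)

The green square was at (2.0, 5.3) in frame 1 and (0.8, 2.5) in frame 2.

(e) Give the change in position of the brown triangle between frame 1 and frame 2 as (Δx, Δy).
(-2.4, 0.1)

The brown triangle was at (6.8, 3.2) in frame 1 and (4.4, 3.3) in frame 2.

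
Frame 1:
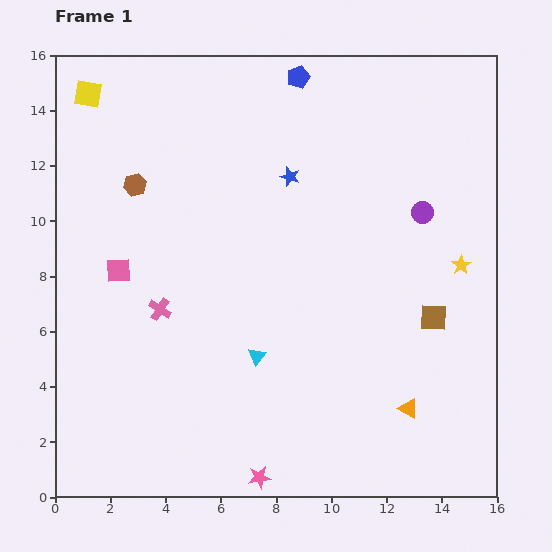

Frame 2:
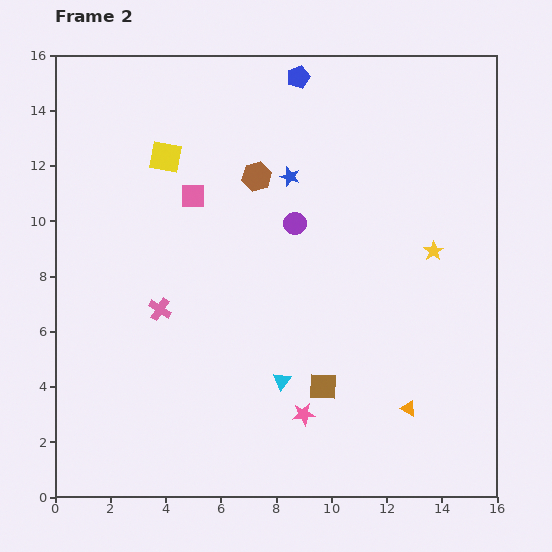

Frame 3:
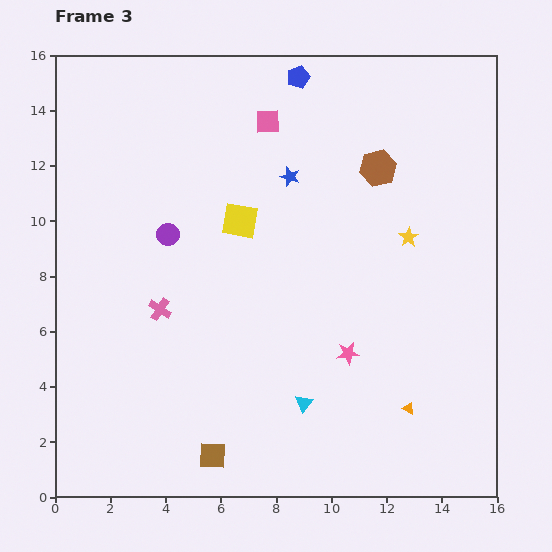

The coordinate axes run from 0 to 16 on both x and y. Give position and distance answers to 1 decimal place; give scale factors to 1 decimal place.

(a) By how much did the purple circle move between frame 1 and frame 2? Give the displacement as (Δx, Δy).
(-4.6, -0.4)

The purple circle was at (13.3, 10.3) in frame 1 and (8.7, 9.9) in frame 2.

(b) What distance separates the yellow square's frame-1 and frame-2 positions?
3.6

The yellow square moved from (1.2, 14.6) to (4.0, 12.3), a distance of √(2.8² + 2.3²) ≈ 3.6.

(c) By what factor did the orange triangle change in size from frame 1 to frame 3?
0.6×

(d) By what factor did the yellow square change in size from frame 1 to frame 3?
1.3×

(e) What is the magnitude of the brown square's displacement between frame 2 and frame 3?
4.7

The brown square moved from (9.7, 4.0) to (5.7, 1.5), a distance of √(4.0² + 2.5²) ≈ 4.7.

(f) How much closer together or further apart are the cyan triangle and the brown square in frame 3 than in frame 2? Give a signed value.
+2.3

Distance in frame 2: 1.5. Distance in frame 3: 3.8.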